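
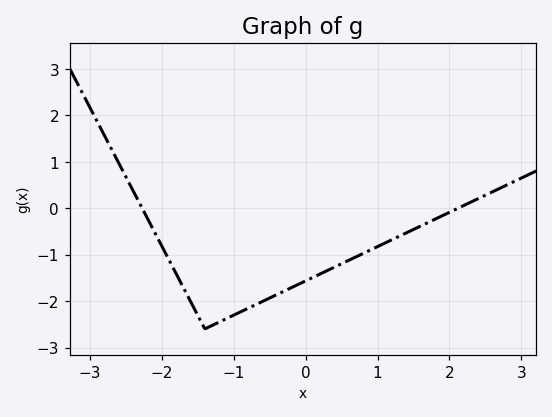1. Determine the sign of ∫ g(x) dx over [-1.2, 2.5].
negative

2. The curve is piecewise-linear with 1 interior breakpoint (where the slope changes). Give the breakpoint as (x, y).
(-1.4, -2.6)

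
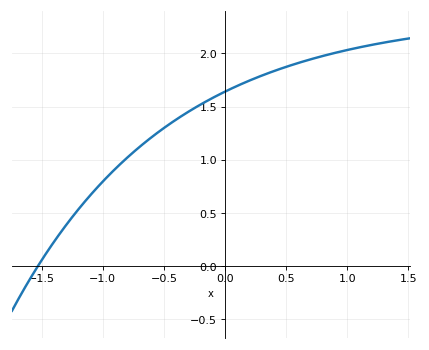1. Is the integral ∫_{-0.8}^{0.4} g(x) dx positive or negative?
positive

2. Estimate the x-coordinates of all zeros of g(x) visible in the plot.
-1.55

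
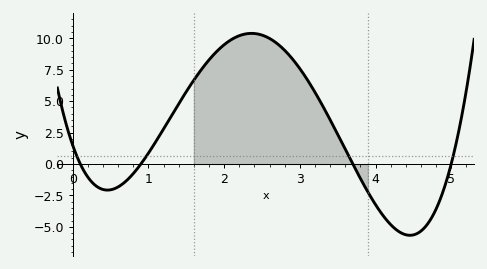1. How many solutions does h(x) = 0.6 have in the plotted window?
4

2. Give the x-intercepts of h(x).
0.1, 0.9, 3.7, 5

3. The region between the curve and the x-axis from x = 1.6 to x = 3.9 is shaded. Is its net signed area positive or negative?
positive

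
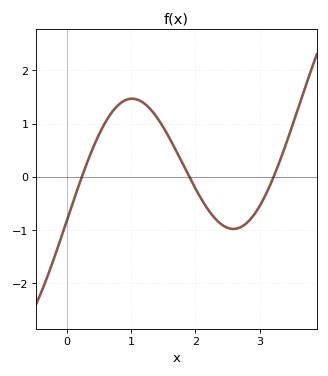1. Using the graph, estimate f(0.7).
1.2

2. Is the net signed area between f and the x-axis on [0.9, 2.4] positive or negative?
positive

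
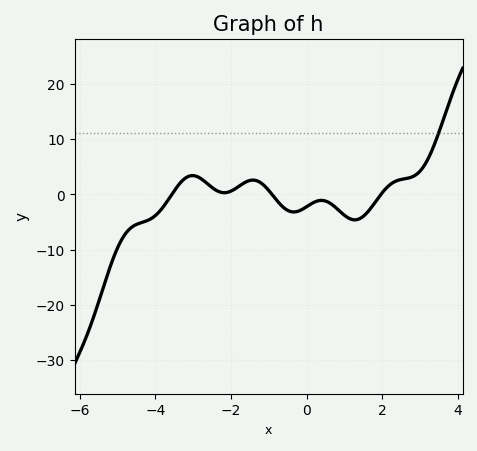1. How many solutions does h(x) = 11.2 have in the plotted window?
1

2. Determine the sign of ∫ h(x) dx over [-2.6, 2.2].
negative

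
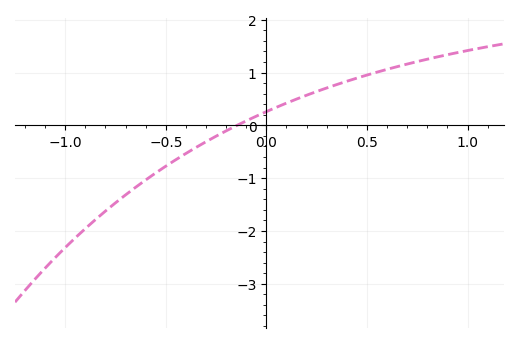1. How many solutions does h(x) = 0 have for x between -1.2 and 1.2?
1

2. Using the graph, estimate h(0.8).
1.25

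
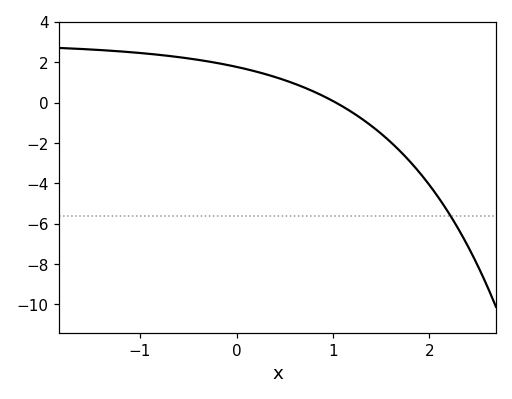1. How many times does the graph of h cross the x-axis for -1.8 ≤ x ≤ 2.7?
1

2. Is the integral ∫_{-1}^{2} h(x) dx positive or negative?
positive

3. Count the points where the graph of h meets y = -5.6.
1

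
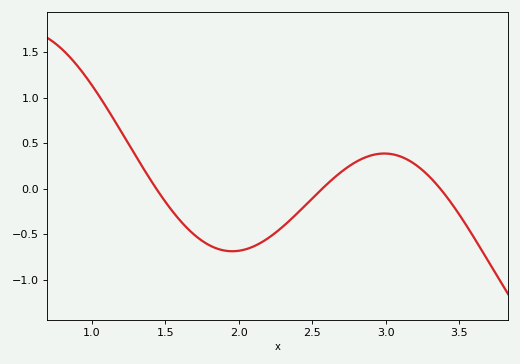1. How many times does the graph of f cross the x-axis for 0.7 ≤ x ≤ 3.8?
3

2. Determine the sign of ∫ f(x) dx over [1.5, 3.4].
negative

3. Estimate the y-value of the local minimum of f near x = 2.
-0.7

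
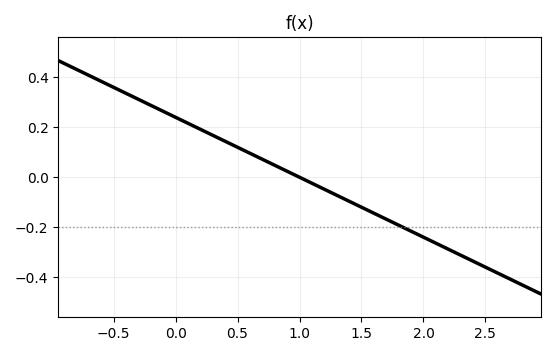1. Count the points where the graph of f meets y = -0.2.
1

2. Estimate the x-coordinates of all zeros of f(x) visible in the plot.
1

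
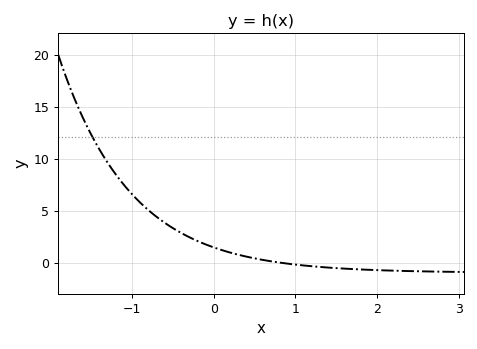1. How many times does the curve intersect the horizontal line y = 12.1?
1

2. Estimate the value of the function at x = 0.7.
0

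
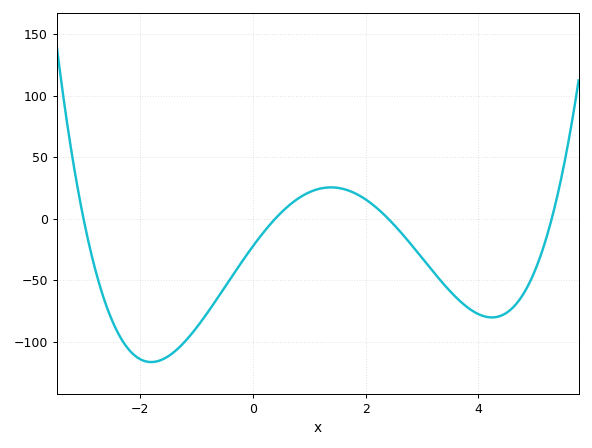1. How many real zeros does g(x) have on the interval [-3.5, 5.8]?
4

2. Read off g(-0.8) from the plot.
-76.3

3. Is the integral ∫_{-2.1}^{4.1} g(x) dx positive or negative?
negative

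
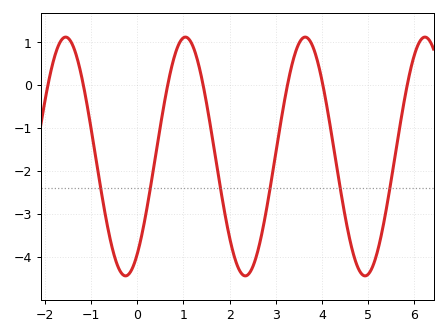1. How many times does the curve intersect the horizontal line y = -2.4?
6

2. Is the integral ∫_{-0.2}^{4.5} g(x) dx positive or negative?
negative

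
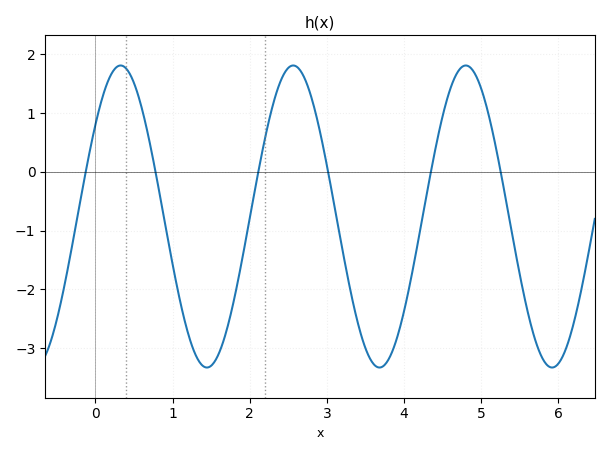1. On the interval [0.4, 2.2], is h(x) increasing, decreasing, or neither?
neither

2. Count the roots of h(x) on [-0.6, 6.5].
6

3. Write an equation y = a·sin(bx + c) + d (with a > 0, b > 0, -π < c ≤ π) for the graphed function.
y = 2.57sin(2.81x + 0.652) - 0.76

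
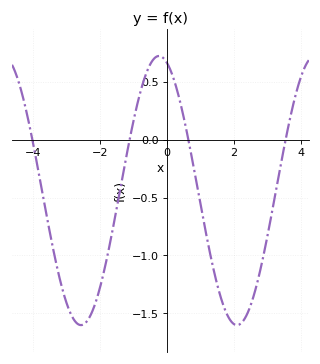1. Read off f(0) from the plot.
0.65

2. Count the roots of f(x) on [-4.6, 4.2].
4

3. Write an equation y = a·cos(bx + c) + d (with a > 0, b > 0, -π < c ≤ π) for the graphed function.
y = 1.16cos(1.4x + 0.31) - 0.44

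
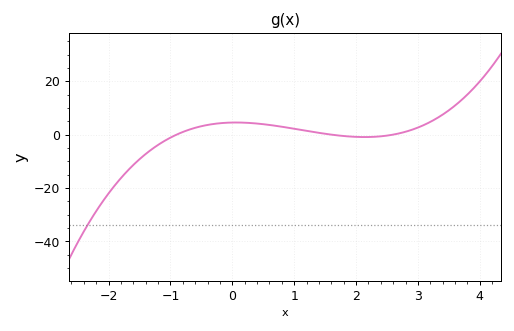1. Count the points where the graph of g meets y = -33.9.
1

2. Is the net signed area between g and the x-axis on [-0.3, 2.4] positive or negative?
positive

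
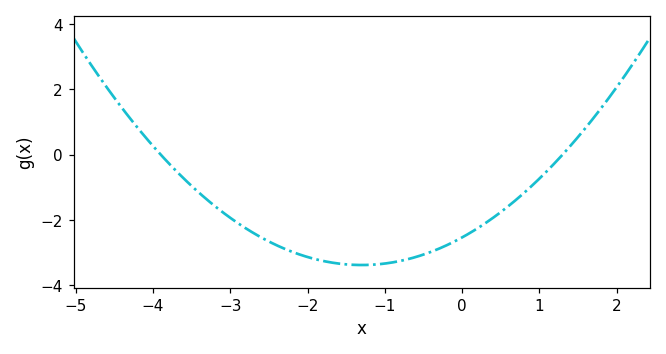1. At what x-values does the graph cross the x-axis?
-3.9, 1.3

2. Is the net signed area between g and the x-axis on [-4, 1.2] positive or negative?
negative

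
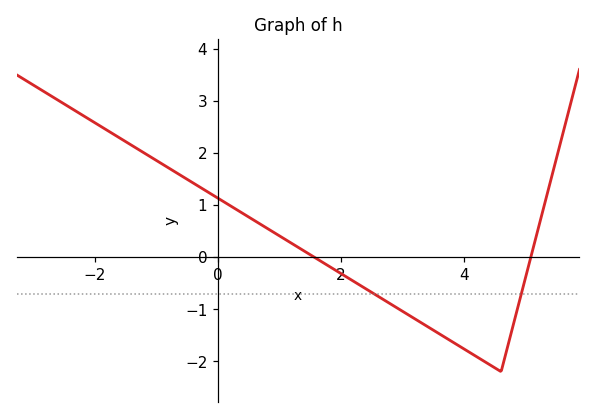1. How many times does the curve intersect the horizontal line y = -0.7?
2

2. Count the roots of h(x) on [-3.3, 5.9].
2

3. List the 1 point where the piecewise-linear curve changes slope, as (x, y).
(4.6, -2.2)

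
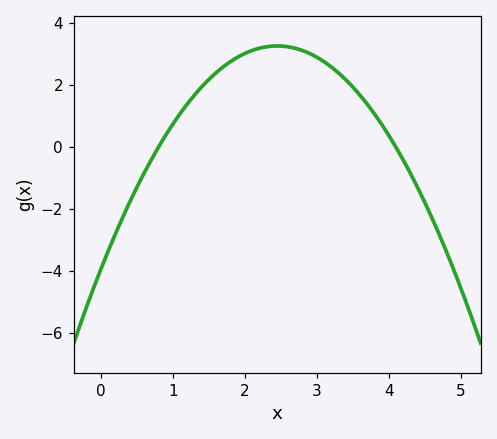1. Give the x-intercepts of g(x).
0.8, 4.1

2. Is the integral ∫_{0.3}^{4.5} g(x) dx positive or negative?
positive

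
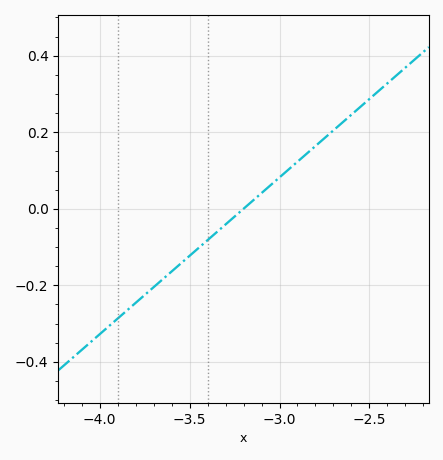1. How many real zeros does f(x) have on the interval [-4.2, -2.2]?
1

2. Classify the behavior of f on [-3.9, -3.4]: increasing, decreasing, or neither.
increasing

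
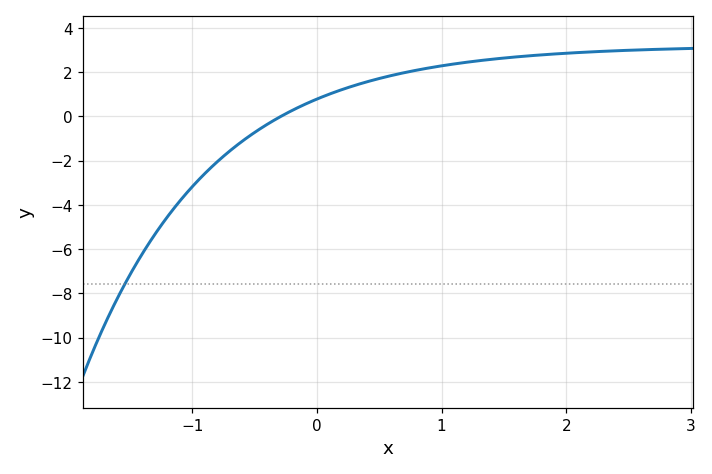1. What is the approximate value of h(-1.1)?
-3.83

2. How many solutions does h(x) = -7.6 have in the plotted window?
1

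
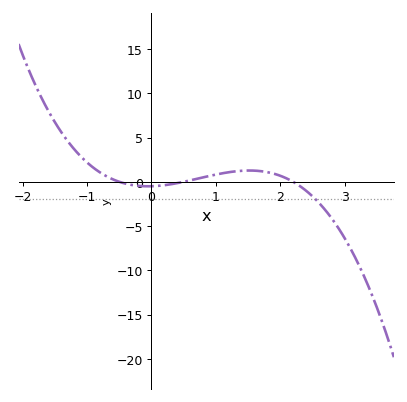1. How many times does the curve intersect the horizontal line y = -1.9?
1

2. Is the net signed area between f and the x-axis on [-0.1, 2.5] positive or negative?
positive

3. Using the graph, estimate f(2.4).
-1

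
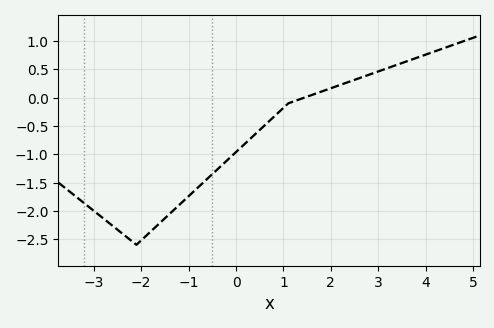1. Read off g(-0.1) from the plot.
-1.05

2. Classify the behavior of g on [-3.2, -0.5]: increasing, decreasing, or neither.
neither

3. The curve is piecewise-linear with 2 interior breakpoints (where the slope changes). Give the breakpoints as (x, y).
(-2.1, -2.6); (1.1, -0.1)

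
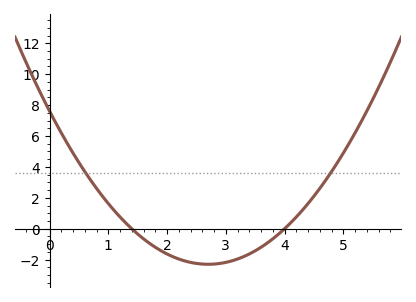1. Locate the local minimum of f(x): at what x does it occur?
2.7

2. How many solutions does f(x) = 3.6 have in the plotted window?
2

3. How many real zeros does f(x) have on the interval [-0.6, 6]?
2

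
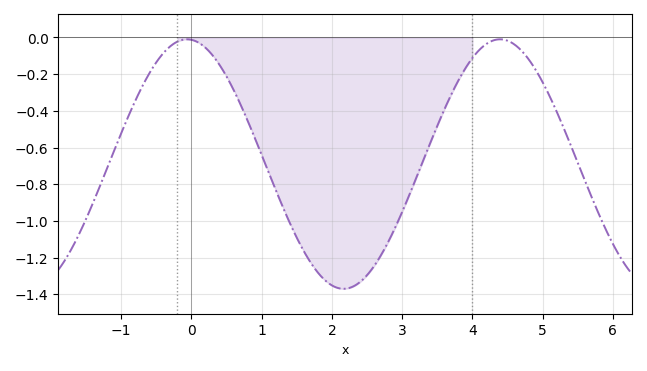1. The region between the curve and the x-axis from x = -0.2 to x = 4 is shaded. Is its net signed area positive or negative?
negative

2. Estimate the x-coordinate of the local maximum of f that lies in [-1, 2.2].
0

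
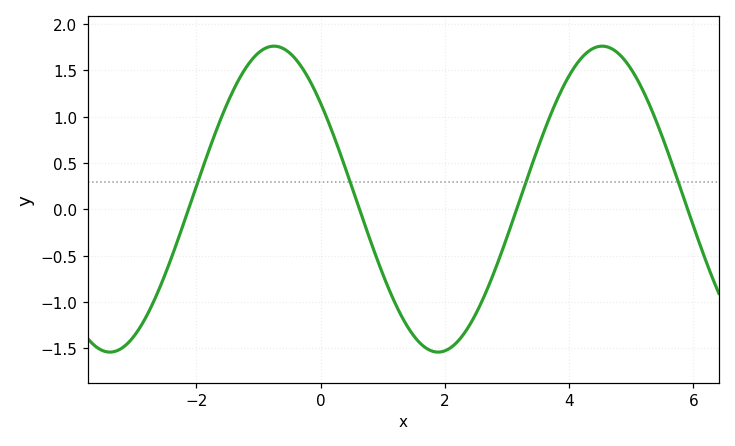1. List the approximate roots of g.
-2.2, 0.6, 3.2, 6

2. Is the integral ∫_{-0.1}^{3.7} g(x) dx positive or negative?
negative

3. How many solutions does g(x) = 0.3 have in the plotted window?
4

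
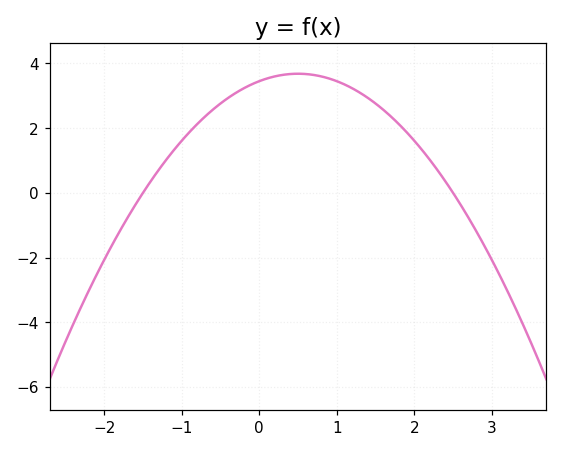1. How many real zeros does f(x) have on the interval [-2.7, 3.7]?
2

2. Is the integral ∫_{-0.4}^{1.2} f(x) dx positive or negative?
positive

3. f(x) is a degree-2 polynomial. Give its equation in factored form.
y = -0.92(x + 1.5)(x - 2.5)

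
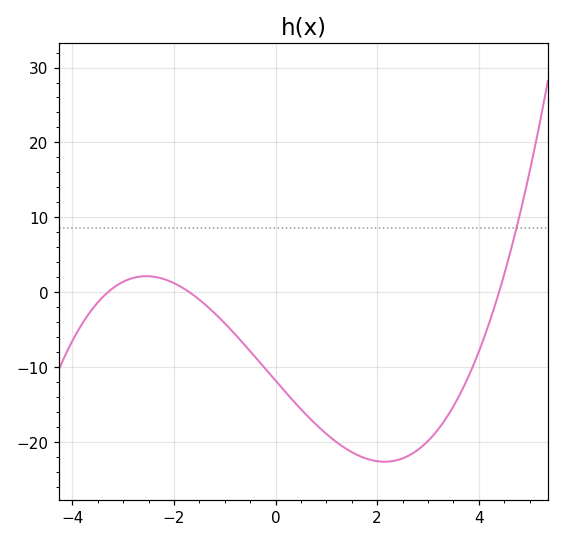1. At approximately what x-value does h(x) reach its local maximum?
-2.54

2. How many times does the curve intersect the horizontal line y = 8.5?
1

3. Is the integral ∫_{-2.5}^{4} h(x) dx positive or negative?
negative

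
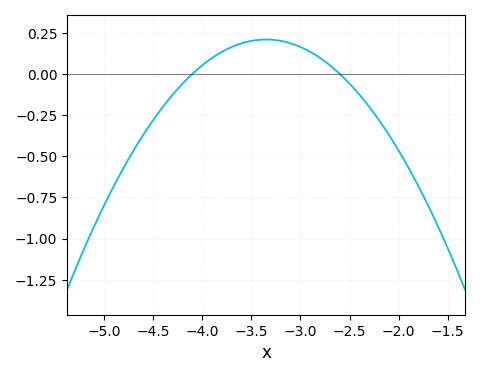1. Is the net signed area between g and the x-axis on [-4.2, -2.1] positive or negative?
positive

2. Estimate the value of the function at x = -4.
0.052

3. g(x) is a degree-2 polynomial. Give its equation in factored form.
y = -0.37(x + 4.1)(x + 2.6)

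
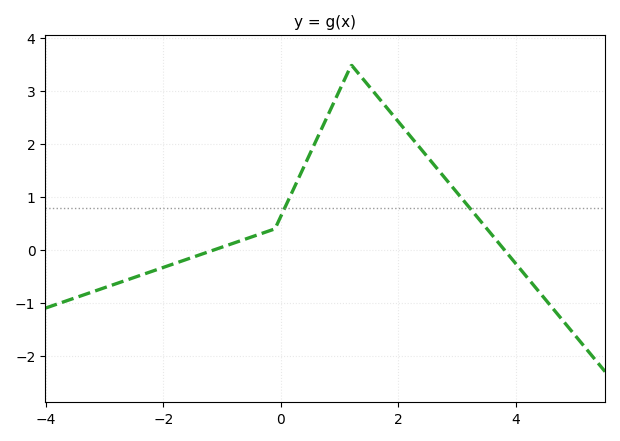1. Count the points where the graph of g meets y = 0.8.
2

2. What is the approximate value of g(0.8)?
2.5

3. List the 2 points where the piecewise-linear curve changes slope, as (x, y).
(-0.1, 0.4); (1.2, 3.5)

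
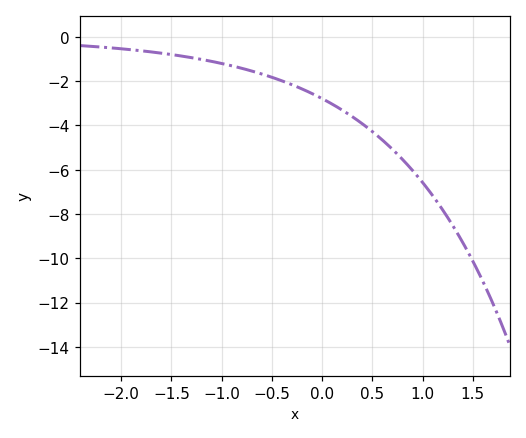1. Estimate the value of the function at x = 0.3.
-3.6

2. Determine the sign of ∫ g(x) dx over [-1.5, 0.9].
negative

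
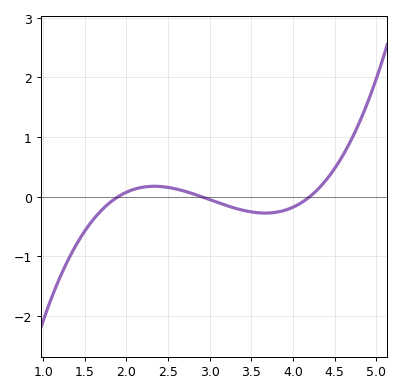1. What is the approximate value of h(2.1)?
0.128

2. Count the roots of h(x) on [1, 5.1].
3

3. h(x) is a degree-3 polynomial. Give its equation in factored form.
y = 0.38(x - 1.9)(x - 2.9)(x - 4.2)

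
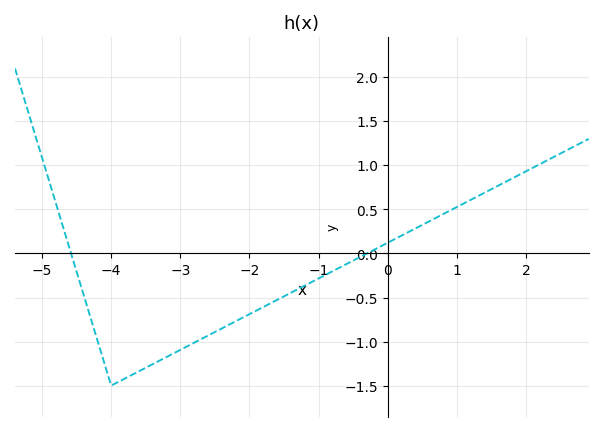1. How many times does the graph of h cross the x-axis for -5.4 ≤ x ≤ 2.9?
2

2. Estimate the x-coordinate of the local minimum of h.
-4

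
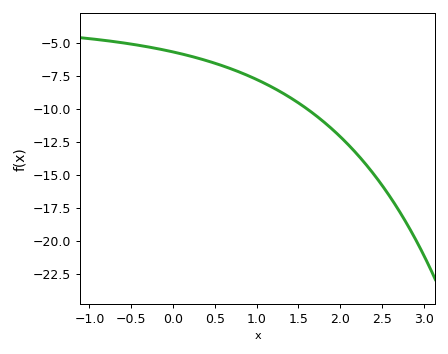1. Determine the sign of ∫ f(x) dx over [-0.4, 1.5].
negative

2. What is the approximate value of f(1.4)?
-9.14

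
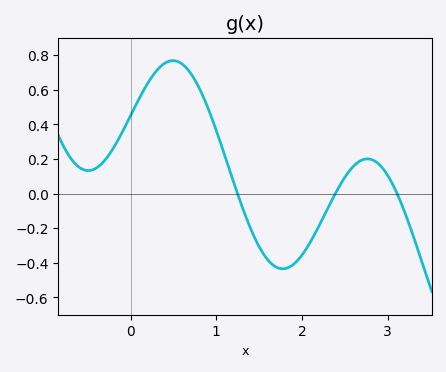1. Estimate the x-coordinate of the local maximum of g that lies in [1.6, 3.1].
2.8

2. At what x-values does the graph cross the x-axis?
1.2, 2.4, 3.1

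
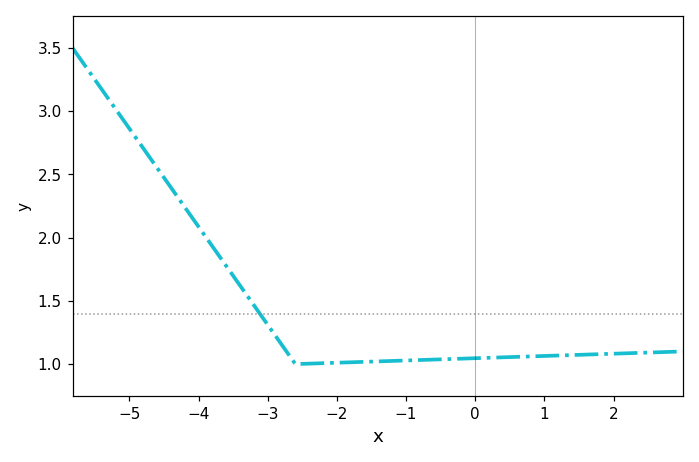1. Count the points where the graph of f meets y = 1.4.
1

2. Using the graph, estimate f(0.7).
1.06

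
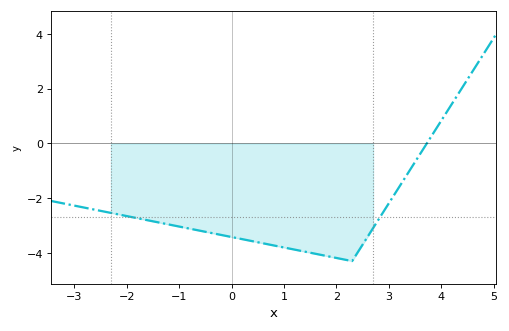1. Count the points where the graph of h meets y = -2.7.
2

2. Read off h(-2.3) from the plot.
-2.6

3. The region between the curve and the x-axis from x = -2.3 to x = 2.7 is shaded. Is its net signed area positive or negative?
negative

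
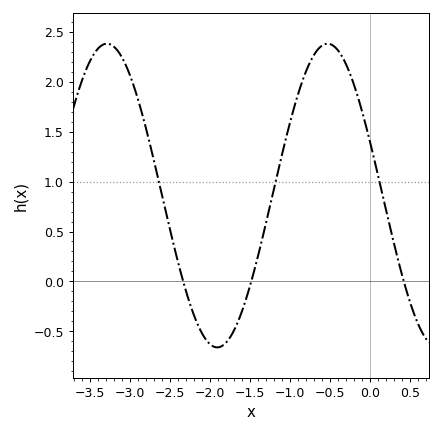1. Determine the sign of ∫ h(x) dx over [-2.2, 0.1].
positive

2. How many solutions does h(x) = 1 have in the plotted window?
3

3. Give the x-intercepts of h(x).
-2.33, -1.48, 0.421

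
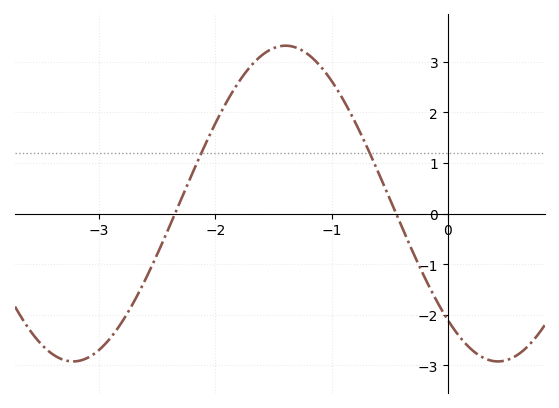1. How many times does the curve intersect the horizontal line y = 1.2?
2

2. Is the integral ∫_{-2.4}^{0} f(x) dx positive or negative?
positive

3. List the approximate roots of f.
-2.3, -0.4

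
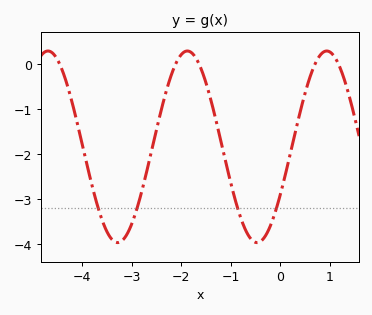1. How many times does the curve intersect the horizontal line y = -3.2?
4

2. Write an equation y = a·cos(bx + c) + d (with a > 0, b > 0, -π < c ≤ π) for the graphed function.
y = 2.13cos(2.23x - 2.1) - 1.83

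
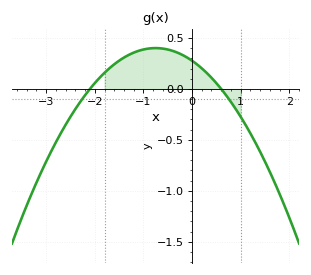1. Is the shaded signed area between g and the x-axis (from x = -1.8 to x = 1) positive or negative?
positive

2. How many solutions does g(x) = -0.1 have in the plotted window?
2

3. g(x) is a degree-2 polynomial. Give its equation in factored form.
y = -0.22(x + 2.1)(x - 0.6)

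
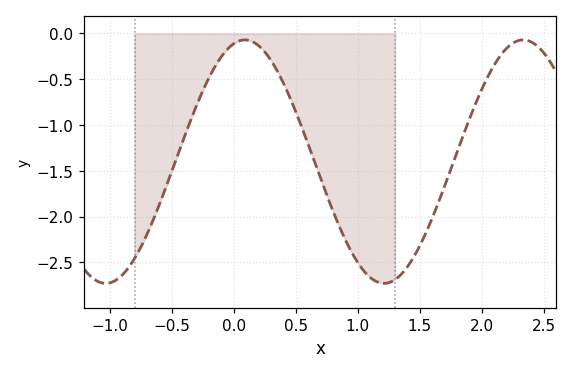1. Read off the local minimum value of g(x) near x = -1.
-2.73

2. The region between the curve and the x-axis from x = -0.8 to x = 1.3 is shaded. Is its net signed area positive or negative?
negative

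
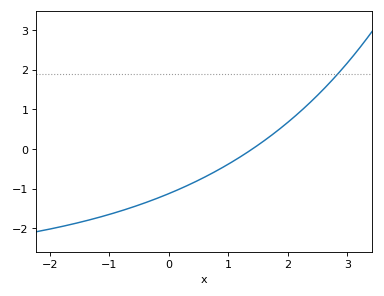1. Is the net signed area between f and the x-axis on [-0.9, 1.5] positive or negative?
negative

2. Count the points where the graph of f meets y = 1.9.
1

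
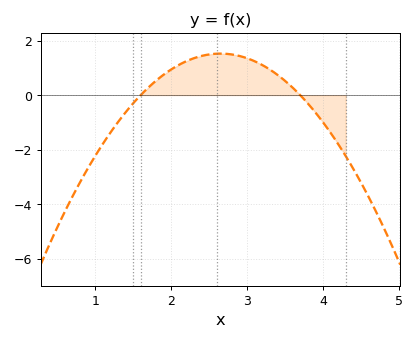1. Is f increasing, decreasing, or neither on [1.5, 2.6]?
increasing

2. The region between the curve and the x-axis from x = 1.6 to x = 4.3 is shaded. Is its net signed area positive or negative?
positive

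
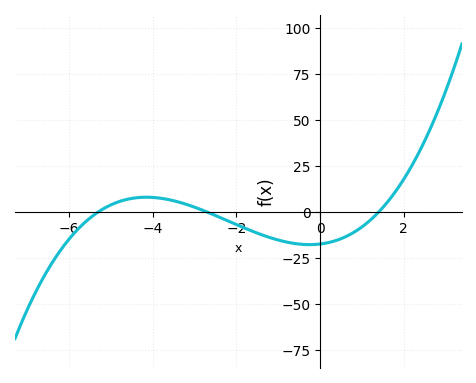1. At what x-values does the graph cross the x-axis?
-5.3, -2.7, 1.4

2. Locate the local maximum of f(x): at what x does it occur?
-4.15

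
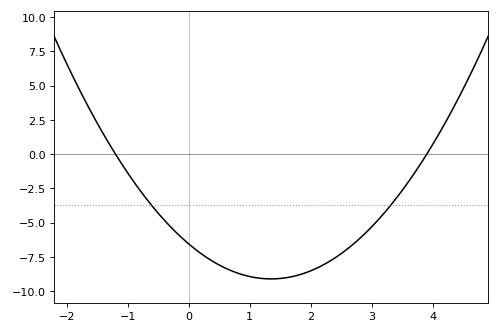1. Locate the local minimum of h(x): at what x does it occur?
1.35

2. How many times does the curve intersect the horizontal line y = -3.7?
2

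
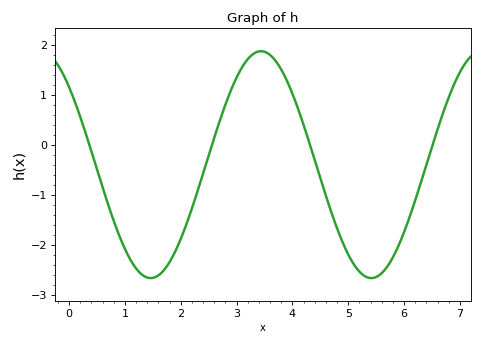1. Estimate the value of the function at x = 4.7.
-1.4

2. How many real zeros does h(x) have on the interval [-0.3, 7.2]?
4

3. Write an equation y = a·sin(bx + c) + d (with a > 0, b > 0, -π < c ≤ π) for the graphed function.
y = 2.27sin(1.6x + 2.4) - 0.4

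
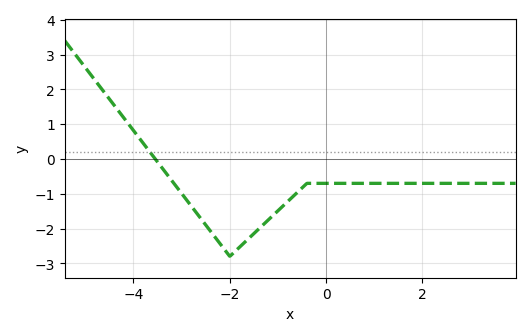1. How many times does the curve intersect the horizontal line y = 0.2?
1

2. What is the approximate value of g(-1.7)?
-2.41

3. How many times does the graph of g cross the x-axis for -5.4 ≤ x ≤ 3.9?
1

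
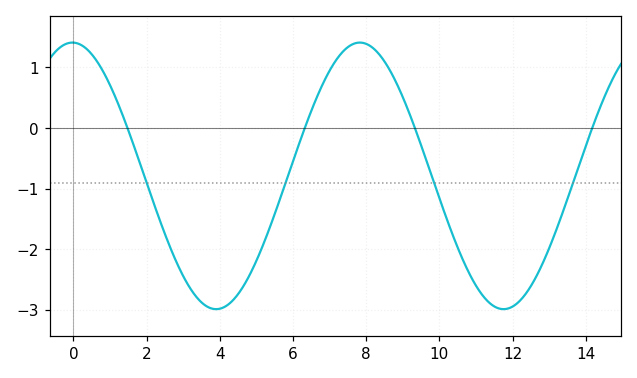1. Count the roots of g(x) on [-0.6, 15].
4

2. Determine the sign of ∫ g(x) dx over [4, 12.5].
negative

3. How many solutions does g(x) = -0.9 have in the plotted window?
4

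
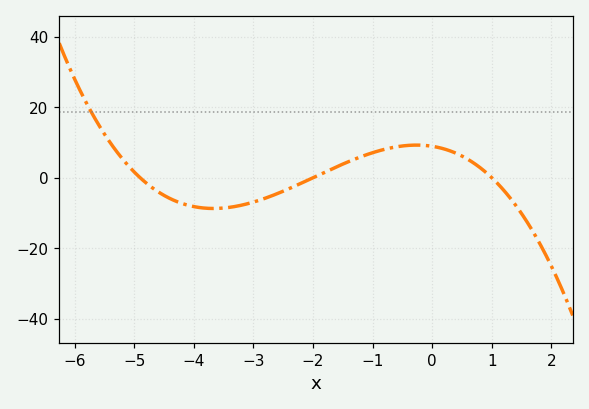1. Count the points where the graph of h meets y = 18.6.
1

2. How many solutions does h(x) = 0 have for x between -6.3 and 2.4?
3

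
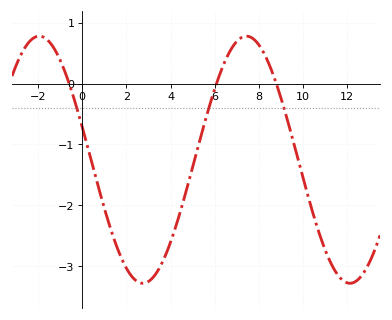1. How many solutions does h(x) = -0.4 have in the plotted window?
3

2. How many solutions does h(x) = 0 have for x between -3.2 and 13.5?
3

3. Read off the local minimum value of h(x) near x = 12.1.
-3.28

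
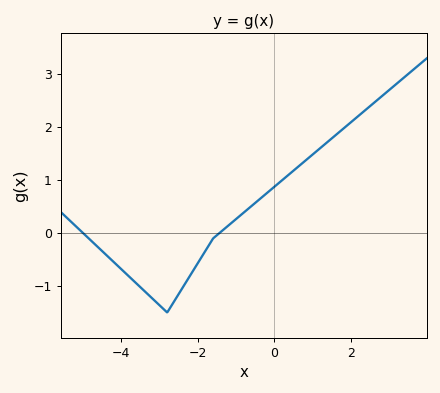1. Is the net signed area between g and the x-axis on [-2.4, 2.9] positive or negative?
positive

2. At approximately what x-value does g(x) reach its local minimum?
-2.8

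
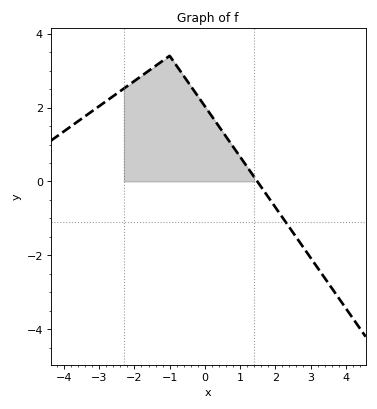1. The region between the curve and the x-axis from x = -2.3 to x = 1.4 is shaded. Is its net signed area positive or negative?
positive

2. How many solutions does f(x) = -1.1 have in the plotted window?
1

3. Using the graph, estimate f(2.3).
-1.2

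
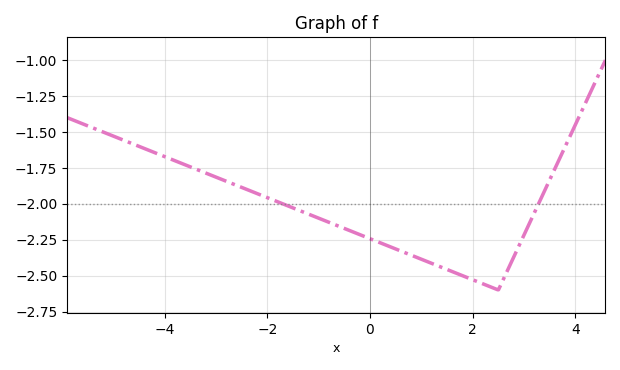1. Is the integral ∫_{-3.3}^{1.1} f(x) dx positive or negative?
negative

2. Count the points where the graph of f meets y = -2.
2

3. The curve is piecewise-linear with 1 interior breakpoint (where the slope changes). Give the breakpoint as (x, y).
(2.5, -2.6)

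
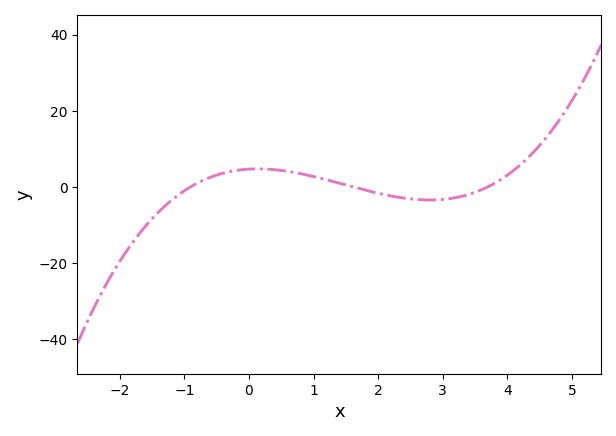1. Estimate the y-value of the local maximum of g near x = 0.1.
4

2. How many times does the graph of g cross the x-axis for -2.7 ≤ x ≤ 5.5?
3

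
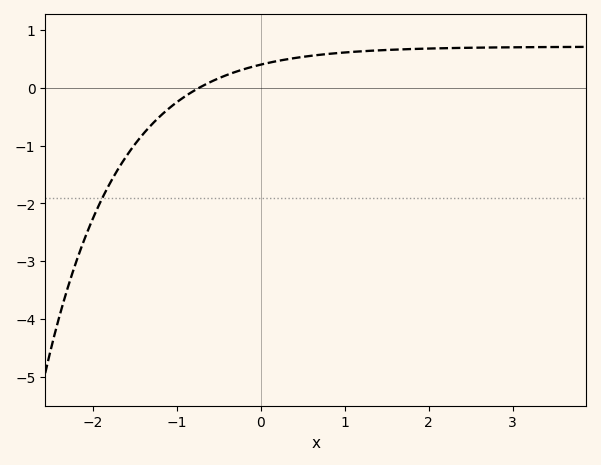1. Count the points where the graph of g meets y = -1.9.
1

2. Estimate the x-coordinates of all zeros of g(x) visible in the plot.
-0.7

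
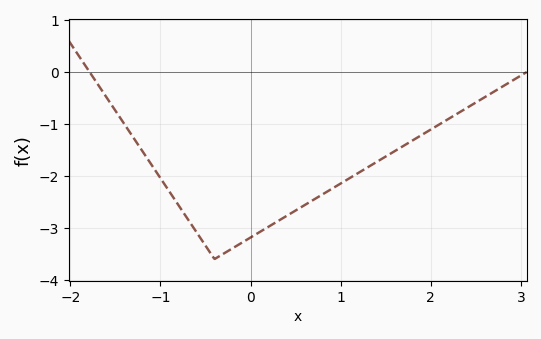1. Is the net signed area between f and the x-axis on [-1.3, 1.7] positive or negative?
negative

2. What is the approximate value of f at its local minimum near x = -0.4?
-3.6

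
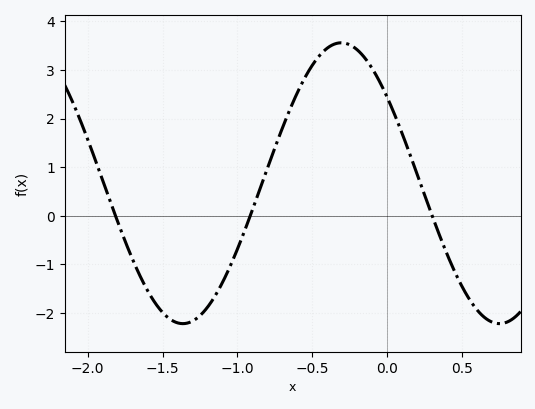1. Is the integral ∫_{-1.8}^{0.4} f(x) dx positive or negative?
positive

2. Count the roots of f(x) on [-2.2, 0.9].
3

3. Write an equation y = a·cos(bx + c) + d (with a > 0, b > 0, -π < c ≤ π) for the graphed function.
y = 2.89cos(2.97x + 0.91) + 0.67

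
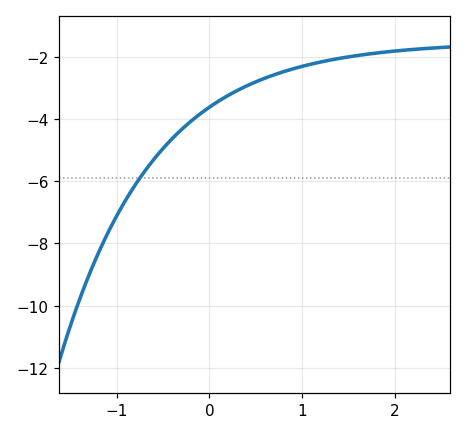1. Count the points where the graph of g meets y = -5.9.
1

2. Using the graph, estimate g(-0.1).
-3.8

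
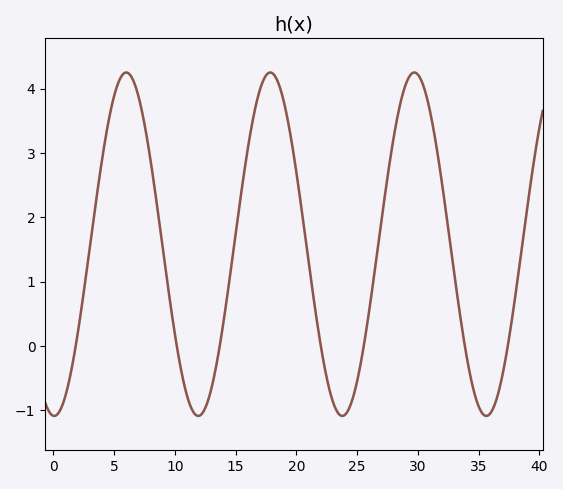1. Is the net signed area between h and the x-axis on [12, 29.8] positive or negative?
positive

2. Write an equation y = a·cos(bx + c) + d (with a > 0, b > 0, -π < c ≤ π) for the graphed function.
y = 2.67cos(0.53x + 3.1) + 1.58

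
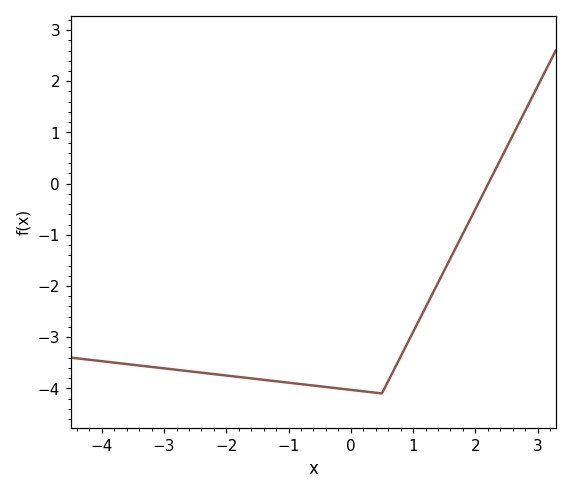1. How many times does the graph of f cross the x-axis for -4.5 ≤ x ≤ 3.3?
1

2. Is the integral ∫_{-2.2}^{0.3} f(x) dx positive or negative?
negative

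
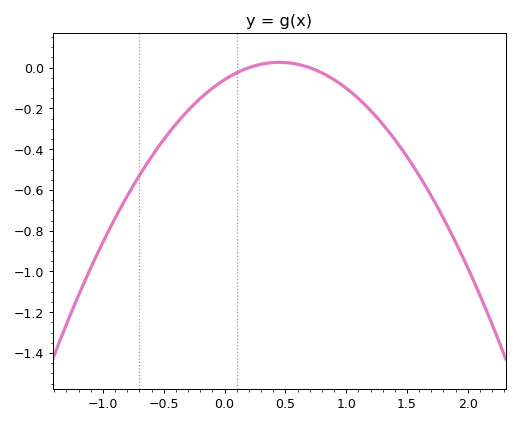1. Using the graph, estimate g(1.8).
-0.739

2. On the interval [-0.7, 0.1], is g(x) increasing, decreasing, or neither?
increasing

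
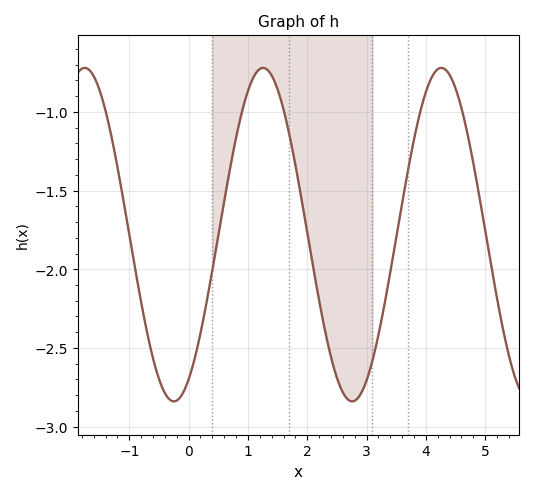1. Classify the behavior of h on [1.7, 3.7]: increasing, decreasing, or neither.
neither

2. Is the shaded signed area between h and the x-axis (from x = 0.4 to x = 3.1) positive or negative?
negative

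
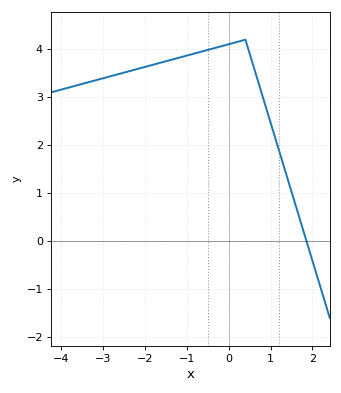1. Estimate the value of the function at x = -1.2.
3.8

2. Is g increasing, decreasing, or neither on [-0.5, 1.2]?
neither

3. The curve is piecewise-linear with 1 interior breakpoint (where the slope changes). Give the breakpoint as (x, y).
(0.4, 4.2)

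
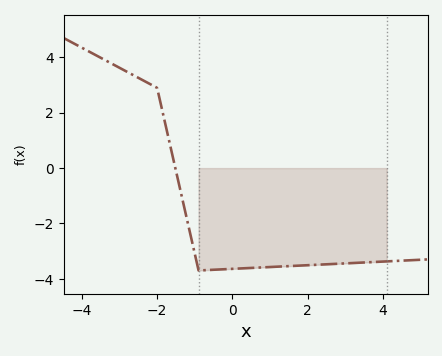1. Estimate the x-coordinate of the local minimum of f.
-0.8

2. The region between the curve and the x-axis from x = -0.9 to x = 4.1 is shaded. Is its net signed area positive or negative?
negative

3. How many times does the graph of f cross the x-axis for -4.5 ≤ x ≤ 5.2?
1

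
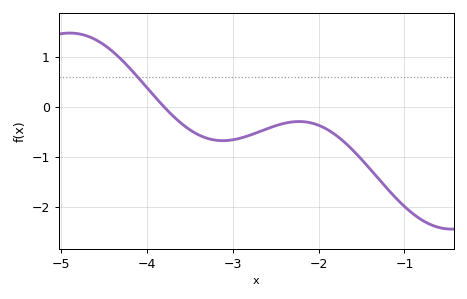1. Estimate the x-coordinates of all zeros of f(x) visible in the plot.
-3.8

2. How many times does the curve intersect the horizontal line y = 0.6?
1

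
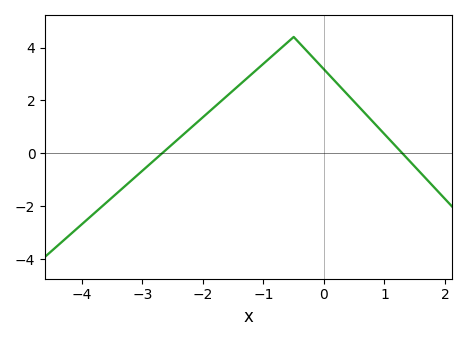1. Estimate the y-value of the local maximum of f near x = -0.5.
4.4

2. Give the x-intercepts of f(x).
-2.7, 1.3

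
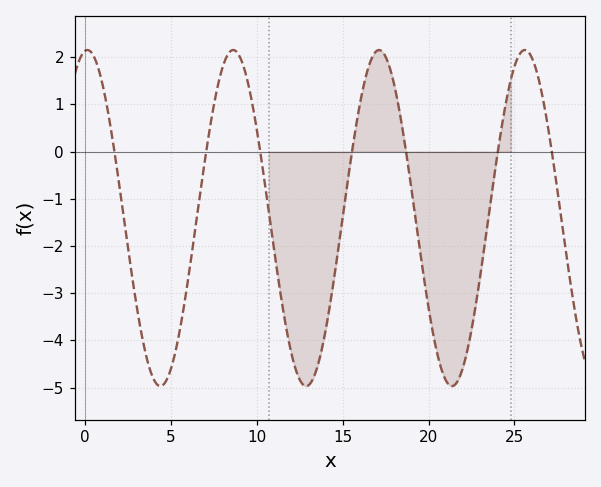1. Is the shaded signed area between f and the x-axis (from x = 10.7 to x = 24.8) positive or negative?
negative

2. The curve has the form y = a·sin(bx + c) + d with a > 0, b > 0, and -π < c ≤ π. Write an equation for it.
y = 3.56sin(0.74x + 1.5) - 1.41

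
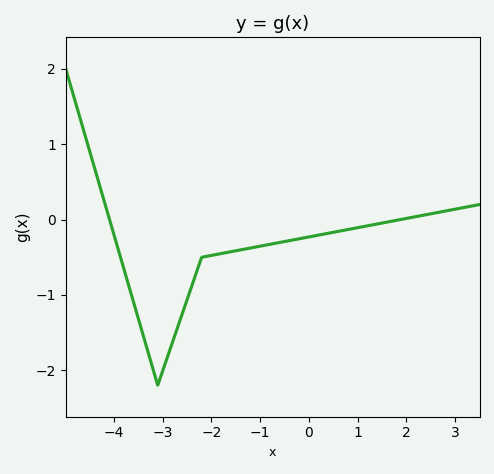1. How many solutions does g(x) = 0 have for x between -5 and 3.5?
2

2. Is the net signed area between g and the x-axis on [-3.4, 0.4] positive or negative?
negative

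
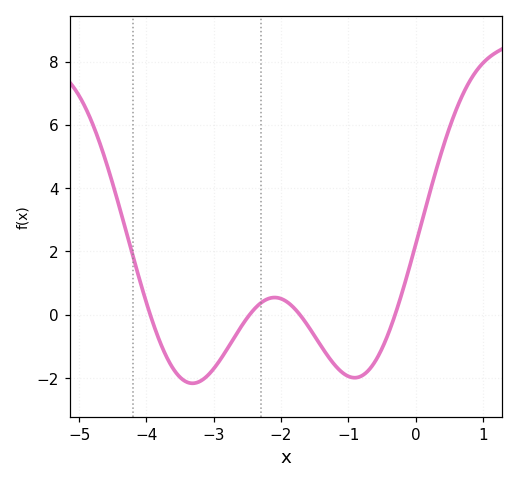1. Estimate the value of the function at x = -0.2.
0.707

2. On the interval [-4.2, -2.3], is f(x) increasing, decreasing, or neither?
neither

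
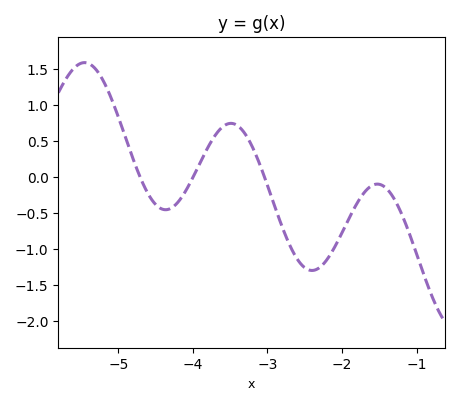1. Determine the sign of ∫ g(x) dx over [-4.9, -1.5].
negative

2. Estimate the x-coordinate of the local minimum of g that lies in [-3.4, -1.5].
-2.4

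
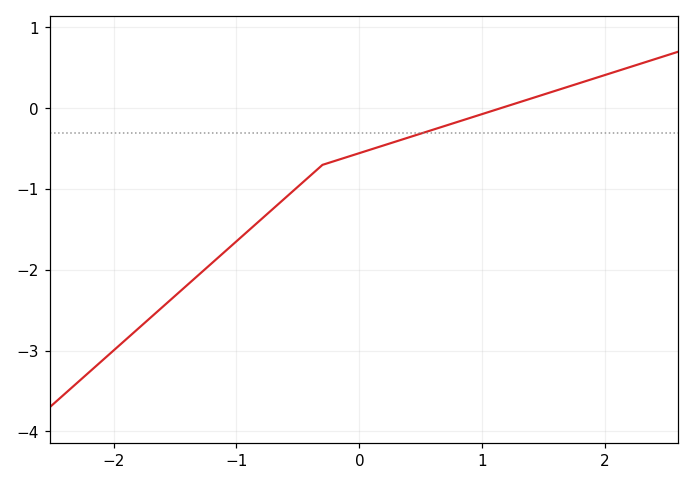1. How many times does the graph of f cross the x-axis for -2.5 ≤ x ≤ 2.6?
1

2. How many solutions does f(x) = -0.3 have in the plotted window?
1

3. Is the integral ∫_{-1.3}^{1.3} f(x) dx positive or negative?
negative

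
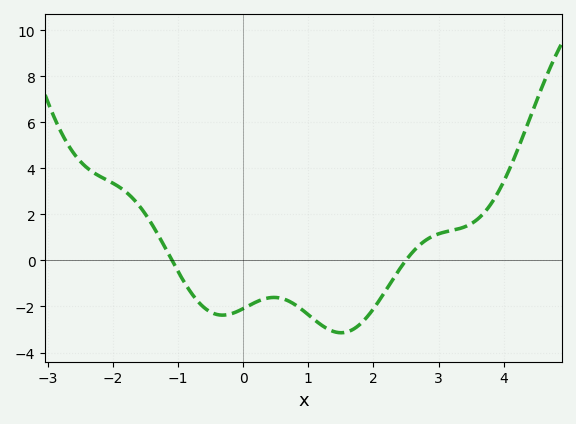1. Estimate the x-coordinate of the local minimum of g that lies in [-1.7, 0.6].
-0.318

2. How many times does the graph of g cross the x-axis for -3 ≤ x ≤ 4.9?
2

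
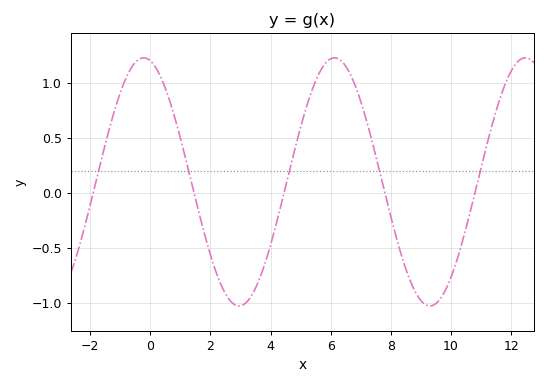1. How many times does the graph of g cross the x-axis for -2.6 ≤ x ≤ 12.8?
5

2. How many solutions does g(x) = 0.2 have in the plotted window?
5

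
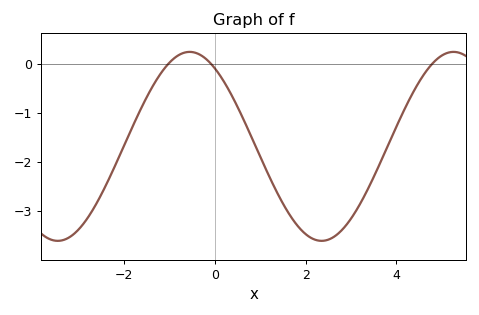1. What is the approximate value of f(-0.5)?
0.237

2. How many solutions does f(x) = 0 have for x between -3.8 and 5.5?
3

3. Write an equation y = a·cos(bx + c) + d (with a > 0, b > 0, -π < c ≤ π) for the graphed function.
y = 1.92cos(1.08x + 0.6) - 1.68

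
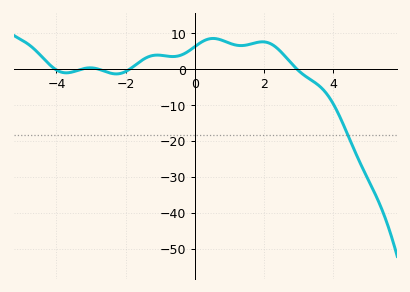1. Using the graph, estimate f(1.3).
6.62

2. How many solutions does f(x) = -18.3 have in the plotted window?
1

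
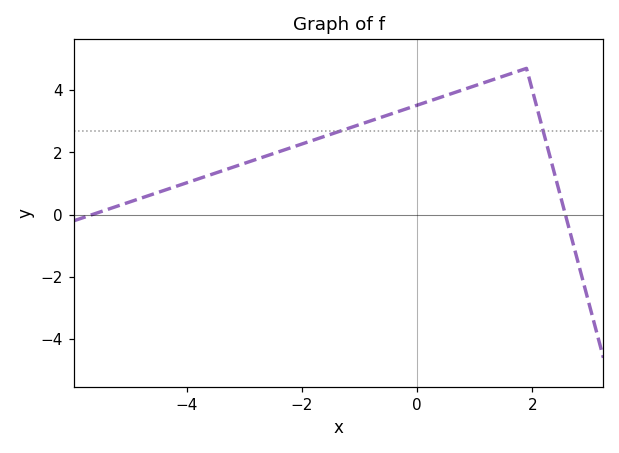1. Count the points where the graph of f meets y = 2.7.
2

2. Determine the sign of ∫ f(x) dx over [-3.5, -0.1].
positive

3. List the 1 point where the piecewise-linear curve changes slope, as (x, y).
(1.9, 4.7)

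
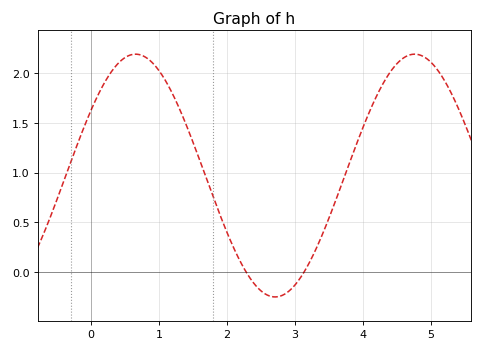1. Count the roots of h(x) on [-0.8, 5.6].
2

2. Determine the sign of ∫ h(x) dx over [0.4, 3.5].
positive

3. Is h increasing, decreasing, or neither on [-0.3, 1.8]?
neither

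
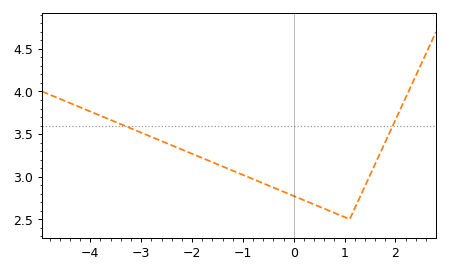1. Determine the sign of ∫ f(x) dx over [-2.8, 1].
positive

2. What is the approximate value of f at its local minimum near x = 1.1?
2.5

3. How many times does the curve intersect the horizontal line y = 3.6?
2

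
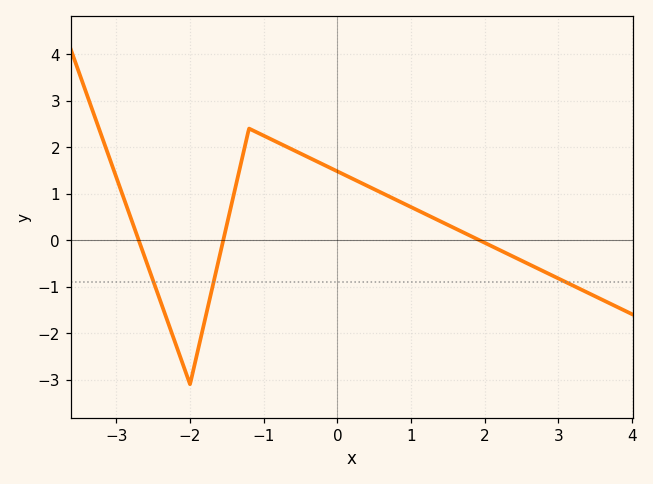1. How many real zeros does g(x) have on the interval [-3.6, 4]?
3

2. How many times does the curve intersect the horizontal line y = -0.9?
3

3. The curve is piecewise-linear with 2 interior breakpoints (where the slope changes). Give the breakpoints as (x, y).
(-2, -3.1); (-1.2, 2.4)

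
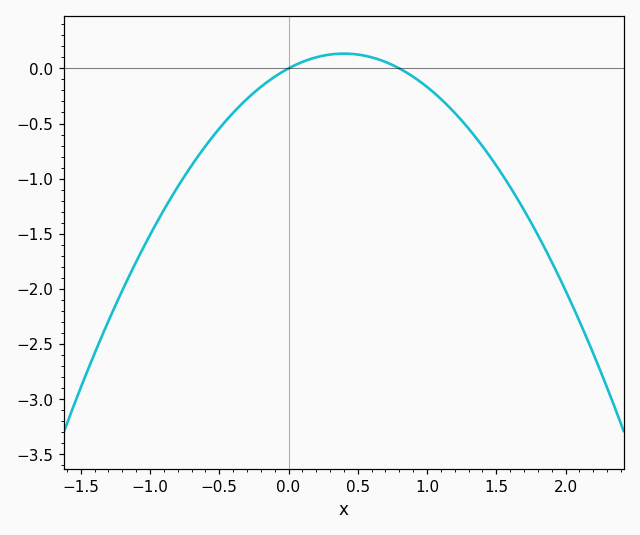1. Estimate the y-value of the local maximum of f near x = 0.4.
0.15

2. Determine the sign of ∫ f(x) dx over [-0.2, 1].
positive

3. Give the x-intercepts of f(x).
0, 0.8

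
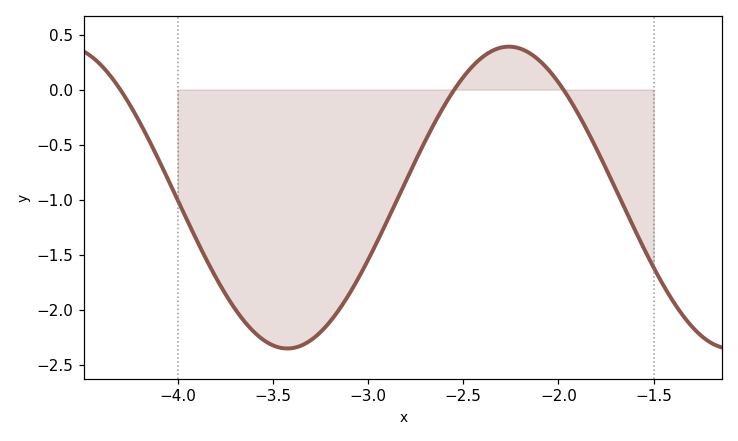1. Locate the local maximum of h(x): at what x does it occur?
-2.26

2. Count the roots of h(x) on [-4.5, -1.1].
3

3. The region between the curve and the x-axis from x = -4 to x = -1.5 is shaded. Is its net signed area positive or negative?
negative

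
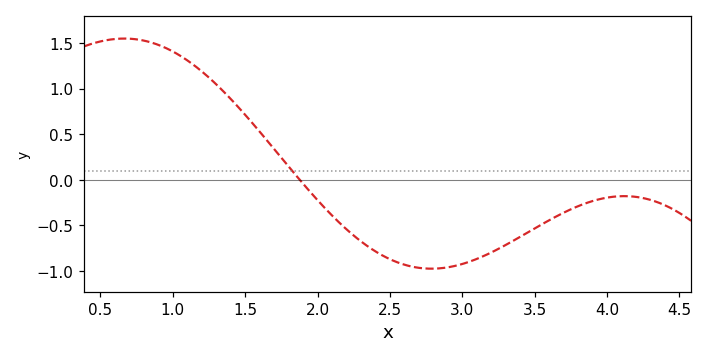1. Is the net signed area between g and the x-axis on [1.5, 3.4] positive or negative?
negative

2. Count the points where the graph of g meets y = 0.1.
1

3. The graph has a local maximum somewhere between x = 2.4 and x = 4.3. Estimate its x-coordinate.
4.1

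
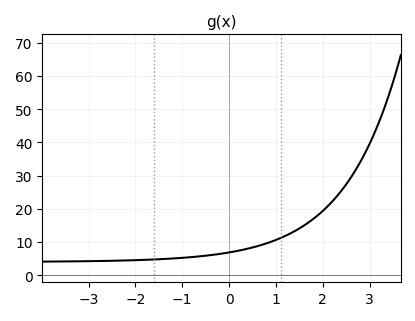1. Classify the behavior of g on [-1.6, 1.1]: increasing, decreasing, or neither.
increasing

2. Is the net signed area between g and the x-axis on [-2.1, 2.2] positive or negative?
positive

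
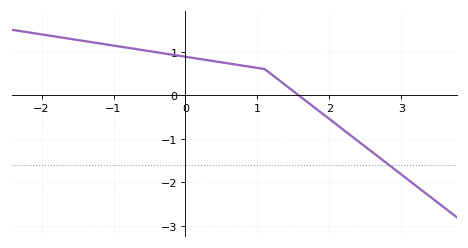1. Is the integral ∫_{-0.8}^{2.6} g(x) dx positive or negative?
positive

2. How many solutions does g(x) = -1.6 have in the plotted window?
1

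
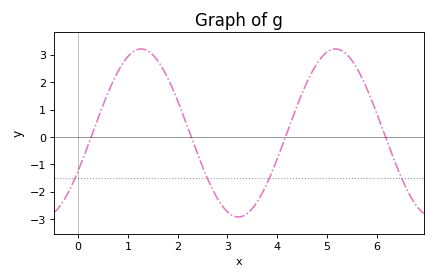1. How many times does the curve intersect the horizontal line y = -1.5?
4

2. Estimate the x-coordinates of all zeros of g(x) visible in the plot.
0.3, 2.3, 4.2, 6.2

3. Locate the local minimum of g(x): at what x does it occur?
3.2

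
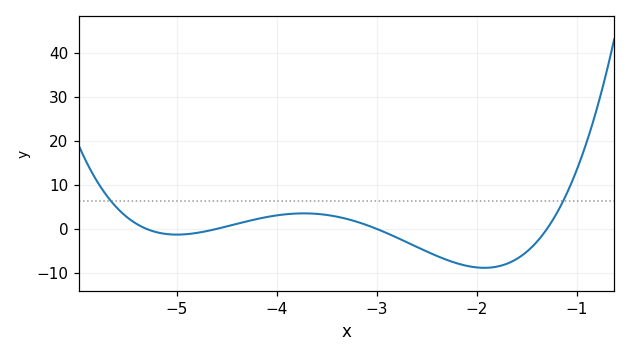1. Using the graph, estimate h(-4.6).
0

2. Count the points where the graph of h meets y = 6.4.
2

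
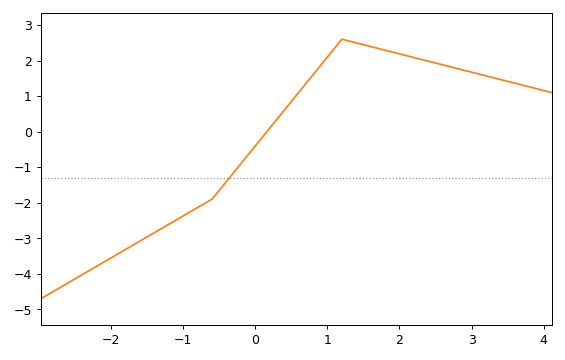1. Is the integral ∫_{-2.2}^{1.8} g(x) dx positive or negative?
negative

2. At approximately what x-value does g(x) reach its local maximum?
1.2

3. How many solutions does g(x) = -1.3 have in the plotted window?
1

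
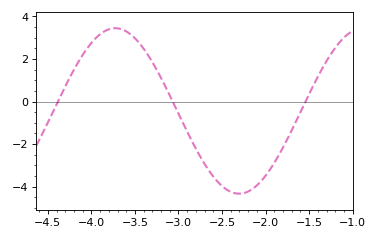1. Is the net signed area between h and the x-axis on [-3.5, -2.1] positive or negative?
negative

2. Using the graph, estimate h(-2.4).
-4.24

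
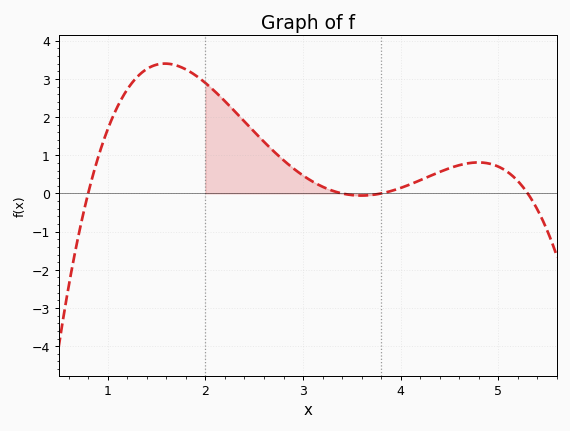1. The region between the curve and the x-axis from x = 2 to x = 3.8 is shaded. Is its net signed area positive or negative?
positive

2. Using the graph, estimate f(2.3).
2.2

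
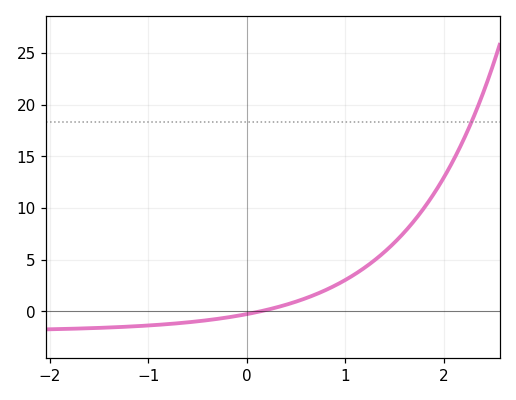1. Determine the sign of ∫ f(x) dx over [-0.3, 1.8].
positive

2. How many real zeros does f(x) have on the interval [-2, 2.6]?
1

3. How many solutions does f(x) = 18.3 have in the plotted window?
1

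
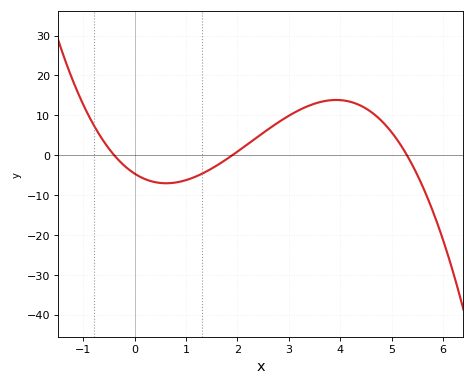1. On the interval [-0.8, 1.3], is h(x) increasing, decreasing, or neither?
neither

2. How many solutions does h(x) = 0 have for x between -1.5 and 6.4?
3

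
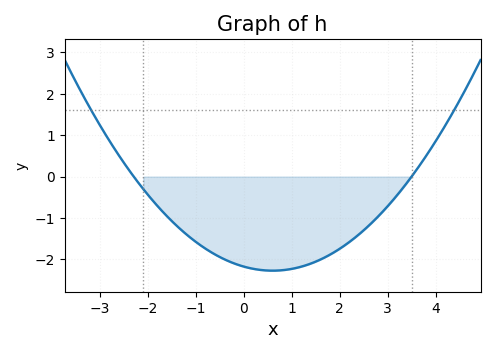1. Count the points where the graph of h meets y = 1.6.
2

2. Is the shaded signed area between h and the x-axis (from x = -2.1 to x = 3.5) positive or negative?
negative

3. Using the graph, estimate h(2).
-1.7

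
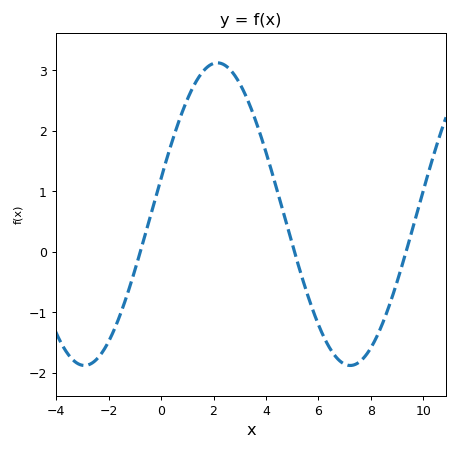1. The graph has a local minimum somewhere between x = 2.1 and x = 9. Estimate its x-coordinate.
7.21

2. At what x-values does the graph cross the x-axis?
-0.793, 5.08, 9.34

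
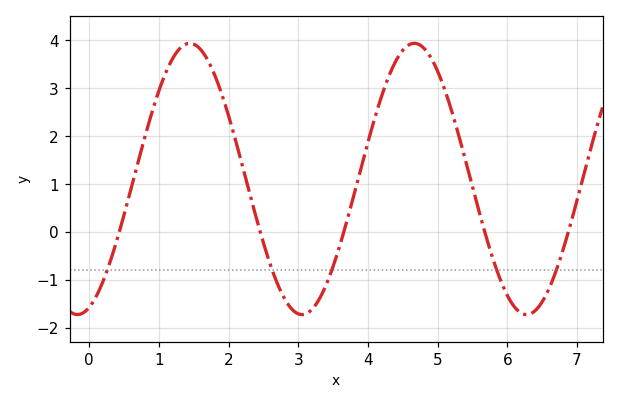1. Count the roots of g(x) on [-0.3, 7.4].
5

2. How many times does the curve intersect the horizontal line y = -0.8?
5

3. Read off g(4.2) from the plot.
2.9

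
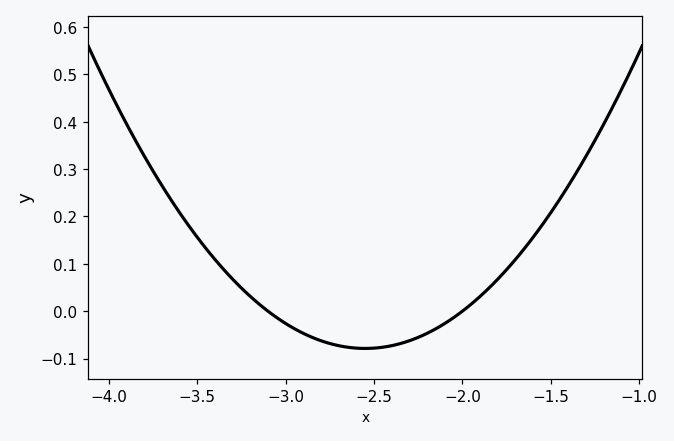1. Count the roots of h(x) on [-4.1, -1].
2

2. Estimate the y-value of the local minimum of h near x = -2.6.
-0.079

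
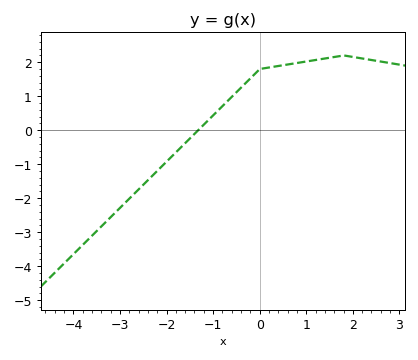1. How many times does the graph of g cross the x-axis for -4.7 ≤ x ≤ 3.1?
1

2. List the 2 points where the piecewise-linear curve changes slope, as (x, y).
(0, 1.8); (1.8, 2.2)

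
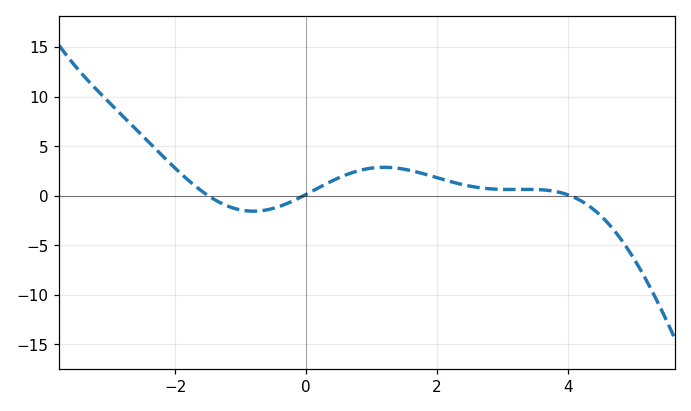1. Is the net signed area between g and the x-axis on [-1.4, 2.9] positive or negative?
positive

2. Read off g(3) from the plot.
0.638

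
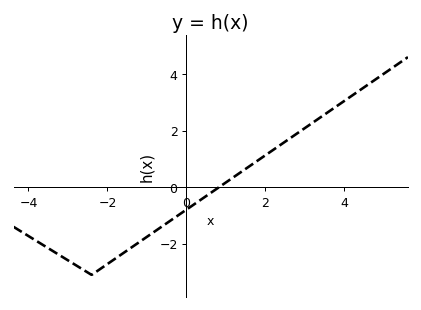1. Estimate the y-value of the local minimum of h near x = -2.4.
-3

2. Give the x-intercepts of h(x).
0.8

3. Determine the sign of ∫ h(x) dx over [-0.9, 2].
negative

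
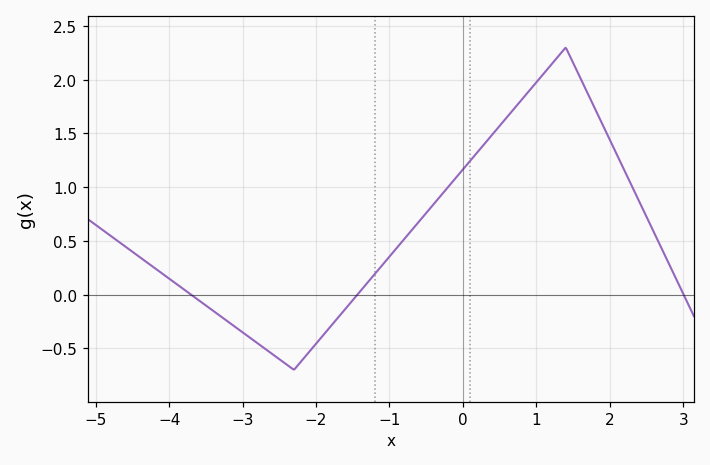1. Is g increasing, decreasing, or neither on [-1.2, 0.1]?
increasing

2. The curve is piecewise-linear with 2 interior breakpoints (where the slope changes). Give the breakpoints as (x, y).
(-2.3, -0.7); (1.4, 2.3)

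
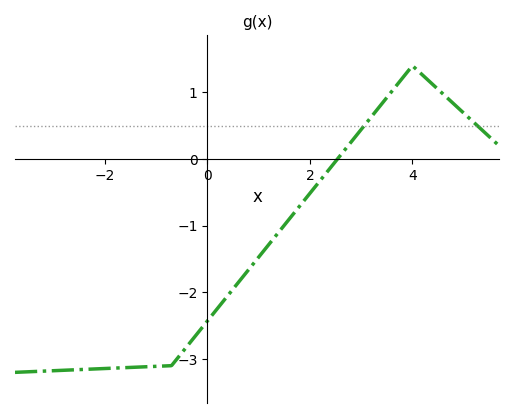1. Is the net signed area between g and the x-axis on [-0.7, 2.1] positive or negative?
negative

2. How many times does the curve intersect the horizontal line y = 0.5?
2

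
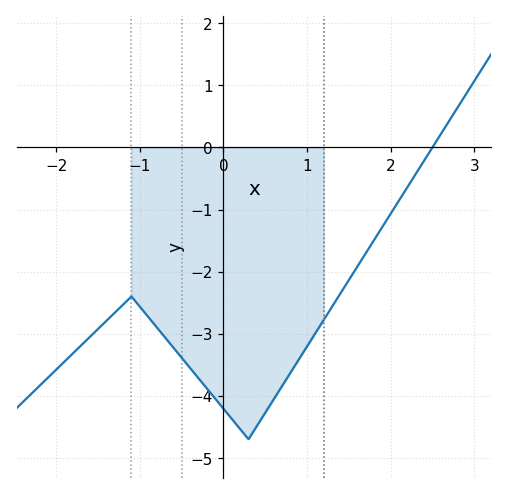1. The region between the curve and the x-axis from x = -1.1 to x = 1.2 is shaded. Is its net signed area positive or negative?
negative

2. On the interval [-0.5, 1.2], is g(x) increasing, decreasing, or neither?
neither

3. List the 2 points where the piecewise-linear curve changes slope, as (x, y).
(-1.1, -2.4); (0.3, -4.7)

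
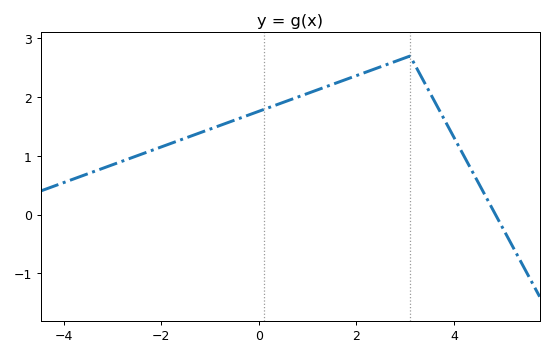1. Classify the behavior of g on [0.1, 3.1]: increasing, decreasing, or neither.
increasing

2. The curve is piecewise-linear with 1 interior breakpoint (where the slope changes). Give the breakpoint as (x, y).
(3.1, 2.7)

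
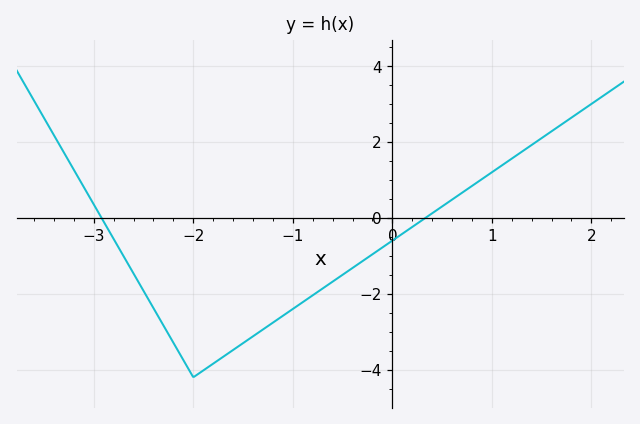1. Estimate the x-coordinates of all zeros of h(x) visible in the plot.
-2.9, 0.3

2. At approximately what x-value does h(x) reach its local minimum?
-2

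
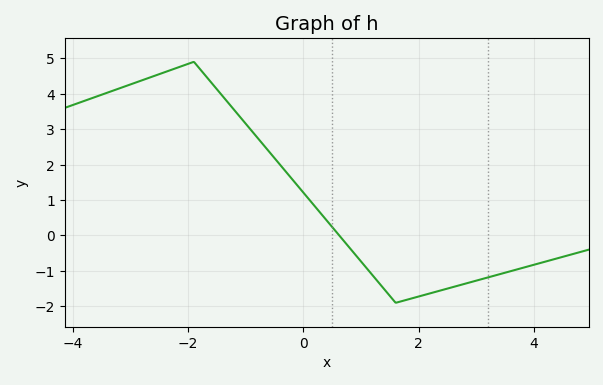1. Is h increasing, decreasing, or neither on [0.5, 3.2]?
neither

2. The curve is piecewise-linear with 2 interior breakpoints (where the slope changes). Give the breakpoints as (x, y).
(-1.9, 4.9); (1.6, -1.9)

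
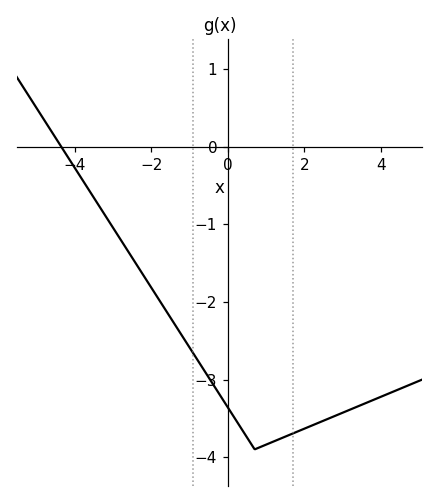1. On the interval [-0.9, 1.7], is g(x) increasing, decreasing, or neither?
neither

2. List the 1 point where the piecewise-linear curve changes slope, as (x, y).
(0.7, -3.9)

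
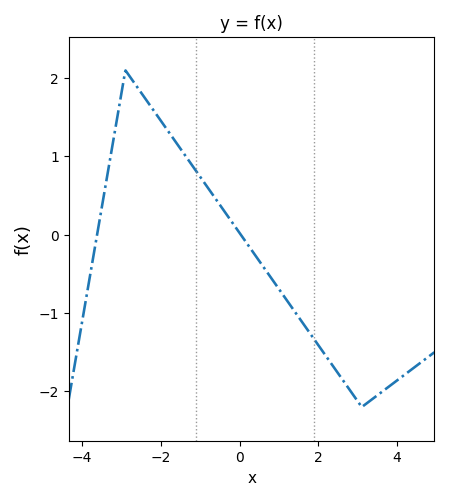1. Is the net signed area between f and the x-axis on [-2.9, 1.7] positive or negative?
positive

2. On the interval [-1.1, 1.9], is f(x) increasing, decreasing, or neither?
decreasing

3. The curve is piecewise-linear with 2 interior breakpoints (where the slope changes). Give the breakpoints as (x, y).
(-2.9, 2.1); (3.1, -2.2)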